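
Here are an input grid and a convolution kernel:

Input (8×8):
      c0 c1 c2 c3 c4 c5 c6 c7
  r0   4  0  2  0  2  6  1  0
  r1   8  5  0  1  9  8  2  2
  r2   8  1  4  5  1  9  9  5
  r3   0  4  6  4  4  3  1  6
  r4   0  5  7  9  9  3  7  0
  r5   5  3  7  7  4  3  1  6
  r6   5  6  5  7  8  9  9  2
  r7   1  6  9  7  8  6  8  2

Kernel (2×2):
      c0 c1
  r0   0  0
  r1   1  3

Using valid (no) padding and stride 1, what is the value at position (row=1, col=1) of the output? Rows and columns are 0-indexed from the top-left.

The receptive field on the input at this output position is [5 0 / 1 4]. Elementwise product with the kernel and sum: 1·1 + 4·3.

13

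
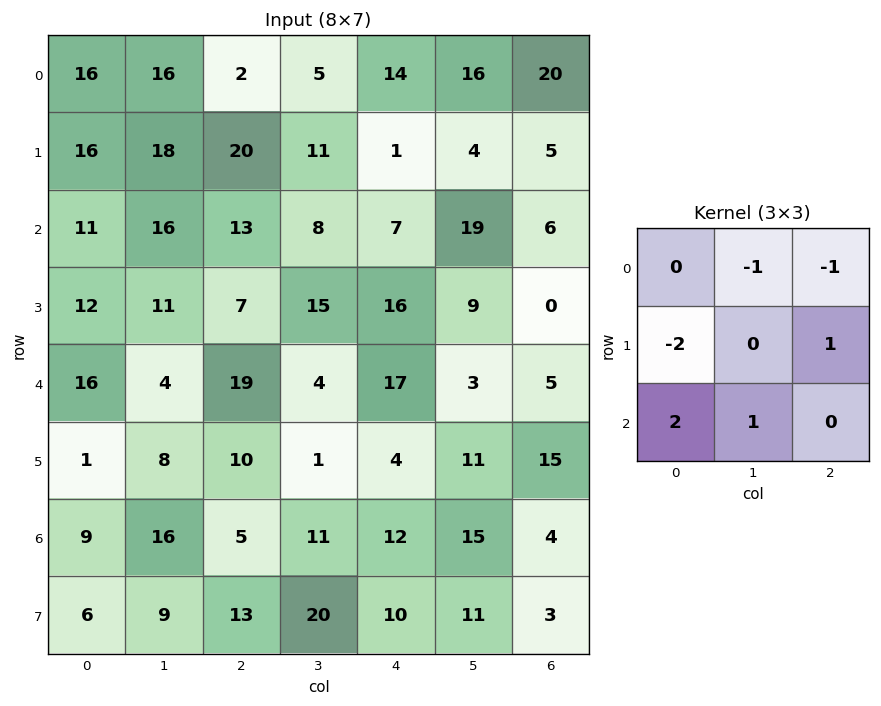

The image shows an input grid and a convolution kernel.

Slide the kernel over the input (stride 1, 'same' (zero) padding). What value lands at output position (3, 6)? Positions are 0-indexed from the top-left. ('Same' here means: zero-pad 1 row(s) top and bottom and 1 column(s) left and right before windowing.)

-13

The receptive field on the zero-padded input at this output position is [19 6 0 / 9 0 0 / 3 5 0]. Elementwise product with the kernel and sum: 6·-1 + 0·-1 + 9·-2 + 0·1 + 3·2 + 5·1.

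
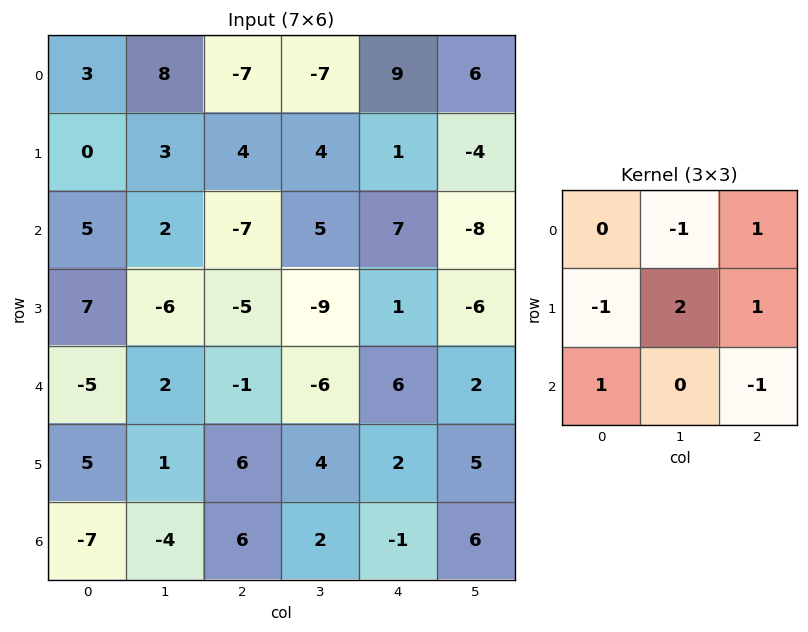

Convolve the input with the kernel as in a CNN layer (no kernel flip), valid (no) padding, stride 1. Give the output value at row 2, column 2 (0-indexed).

The receptive field on the input at this output position is [-7 5 7 / -5 -9 1 / -1 -6 6]. Elementwise product with the kernel and sum: 5·-1 + 7·1 + -5·-1 + -9·2 + 1·1 + -1·1 + 6·-1.

-17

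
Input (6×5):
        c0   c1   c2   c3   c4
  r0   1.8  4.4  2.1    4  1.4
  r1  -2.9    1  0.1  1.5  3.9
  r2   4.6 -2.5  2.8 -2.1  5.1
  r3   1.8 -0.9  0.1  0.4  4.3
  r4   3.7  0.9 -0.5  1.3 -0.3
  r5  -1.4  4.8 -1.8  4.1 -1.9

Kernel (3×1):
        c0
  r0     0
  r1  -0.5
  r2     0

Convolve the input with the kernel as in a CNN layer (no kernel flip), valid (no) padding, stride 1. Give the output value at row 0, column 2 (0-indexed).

The receptive field on the input at this output position is [2.1 / 0.1 / 2.8]. Elementwise product with the kernel and sum: 0.1·-0.5.

-0.05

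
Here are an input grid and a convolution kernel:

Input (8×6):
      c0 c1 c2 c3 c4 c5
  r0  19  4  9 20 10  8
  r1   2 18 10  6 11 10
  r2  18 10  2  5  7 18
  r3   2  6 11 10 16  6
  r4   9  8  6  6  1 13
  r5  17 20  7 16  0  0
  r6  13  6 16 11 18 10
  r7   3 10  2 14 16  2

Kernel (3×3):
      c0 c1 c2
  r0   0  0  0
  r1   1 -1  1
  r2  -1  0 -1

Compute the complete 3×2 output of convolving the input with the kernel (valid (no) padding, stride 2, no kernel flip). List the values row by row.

-26 6
-8 10
-25 -43

Output[0,0]: The receptive field on the input at this output position is [19 4 9 / 2 18 10 / 18 10 2]. Elementwise product with the kernel and sum: 2·1 + 18·-1 + 10·1 + 18·-1 + 2·-1.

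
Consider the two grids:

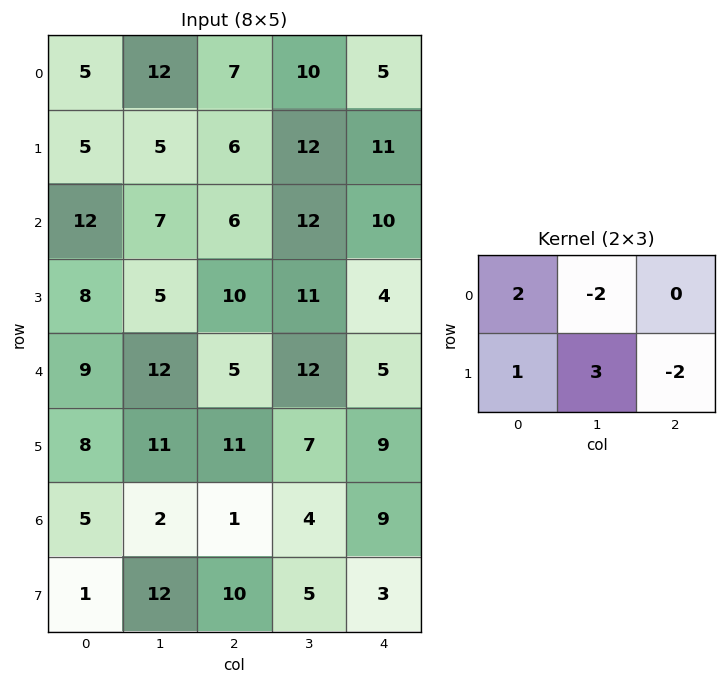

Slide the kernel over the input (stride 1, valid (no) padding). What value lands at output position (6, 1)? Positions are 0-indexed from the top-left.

34

The receptive field on the input at this output position is [2 1 4 / 12 10 5]. Elementwise product with the kernel and sum: 2·2 + 1·-2 + 12·1 + 10·3 + 5·-2.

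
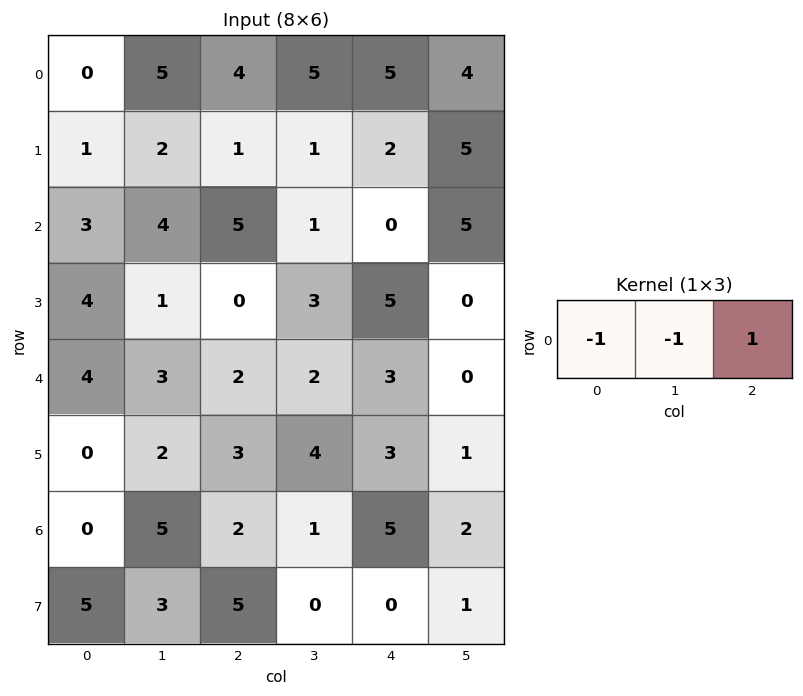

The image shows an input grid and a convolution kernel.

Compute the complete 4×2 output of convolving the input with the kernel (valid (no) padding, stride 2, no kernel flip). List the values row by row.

Output[0,0]: The receptive field on the input at this output position is [0 5 4]. Elementwise product with the kernel and sum: 0·-1 + 5·-1 + 4·1.

-1 -4
-2 -6
-5 -1
-3 2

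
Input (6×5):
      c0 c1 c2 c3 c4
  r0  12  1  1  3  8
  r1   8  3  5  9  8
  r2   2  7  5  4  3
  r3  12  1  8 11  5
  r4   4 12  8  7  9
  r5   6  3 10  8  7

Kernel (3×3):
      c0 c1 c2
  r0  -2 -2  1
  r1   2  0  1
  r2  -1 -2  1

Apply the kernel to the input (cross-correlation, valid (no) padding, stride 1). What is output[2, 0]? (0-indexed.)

The receptive field on the input at this output position is [2 7 5 / 12 1 8 / 4 12 8]. Elementwise product with the kernel and sum: 2·-2 + 7·-2 + 5·1 + 12·2 + 8·1 + 4·-1 + 12·-2 + 8·1.

-1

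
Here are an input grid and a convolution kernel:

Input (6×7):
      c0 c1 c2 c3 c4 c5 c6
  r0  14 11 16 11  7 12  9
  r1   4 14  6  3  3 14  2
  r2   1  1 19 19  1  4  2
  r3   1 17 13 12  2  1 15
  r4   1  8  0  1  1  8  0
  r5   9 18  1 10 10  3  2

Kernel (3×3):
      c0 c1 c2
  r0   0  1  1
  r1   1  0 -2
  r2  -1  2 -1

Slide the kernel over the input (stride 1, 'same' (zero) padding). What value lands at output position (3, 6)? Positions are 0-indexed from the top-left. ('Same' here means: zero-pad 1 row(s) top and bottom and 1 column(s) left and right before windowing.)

-5

The receptive field on the zero-padded input at this output position is [4 2 0 / 1 15 0 / 8 0 0]. Elementwise product with the kernel and sum: 2·1 + 0·1 + 1·1 + 0·-2 + 8·-1 + 0·2 + 0·-1.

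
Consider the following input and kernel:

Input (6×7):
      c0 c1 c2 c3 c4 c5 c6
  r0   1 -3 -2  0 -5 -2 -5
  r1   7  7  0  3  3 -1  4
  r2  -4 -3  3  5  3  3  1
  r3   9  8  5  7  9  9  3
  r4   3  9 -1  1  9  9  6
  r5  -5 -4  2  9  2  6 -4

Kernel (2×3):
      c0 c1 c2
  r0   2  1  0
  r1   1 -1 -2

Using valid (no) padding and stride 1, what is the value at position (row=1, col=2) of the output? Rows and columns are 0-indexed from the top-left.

-5

The receptive field on the input at this output position is [0 3 3 / 3 5 3]. Elementwise product with the kernel and sum: 0·2 + 3·1 + 3·1 + 5·-1 + 3·-2.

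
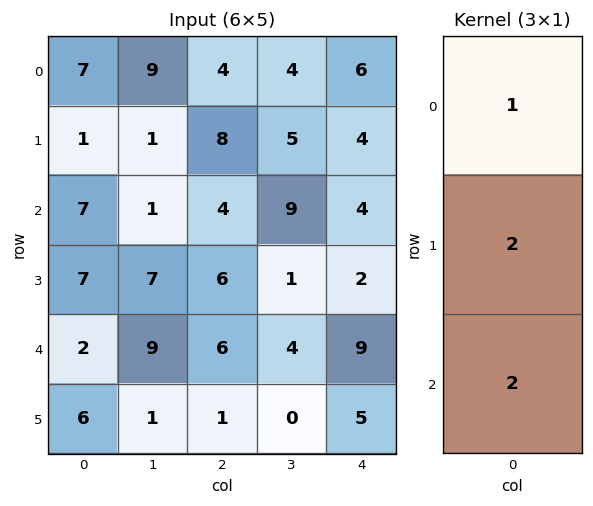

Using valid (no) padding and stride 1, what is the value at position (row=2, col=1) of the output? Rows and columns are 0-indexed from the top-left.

33

The receptive field on the input at this output position is [1 / 7 / 9]. Elementwise product with the kernel and sum: 1·1 + 7·2 + 9·2.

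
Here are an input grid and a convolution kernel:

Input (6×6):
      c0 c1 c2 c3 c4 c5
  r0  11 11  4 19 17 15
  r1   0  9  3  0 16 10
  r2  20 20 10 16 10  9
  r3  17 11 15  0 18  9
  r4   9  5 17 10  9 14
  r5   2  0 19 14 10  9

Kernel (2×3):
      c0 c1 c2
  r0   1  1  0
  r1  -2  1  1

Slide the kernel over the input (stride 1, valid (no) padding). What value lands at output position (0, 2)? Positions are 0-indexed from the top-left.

The receptive field on the input at this output position is [4 19 17 / 3 0 16]. Elementwise product with the kernel and sum: 4·1 + 19·1 + 3·-2 + 0·1 + 16·1.

33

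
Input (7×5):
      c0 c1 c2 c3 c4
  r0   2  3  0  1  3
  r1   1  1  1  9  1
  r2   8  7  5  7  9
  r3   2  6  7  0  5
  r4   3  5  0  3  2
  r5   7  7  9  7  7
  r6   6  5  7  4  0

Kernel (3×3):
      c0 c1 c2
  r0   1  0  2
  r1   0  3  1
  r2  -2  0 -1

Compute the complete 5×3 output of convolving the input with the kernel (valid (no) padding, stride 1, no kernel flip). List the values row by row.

-15 -4 15
18 29 14
37 29 26
8 -12 3
14 31 18

Output[0,0]: The receptive field on the input at this output position is [2 3 0 / 1 1 1 / 8 7 5]. Elementwise product with the kernel and sum: 2·1 + 0·2 + 1·3 + 1·1 + 8·-2 + 5·-1.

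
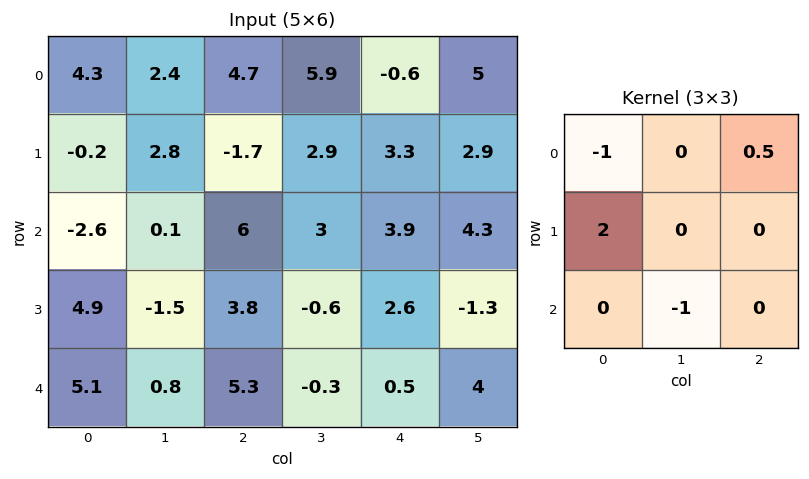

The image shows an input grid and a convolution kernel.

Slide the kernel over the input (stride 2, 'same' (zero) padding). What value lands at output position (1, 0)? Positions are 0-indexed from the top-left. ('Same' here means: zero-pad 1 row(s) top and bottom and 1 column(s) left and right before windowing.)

The receptive field on the zero-padded input at this output position is [0 -0.2 2.8 / 0 -2.6 0.1 / 0 4.9 -1.5]. Elementwise product with the kernel and sum: 0·-1 + 2.8·0.5 + 0·2 + 4.9·-1.

-3.5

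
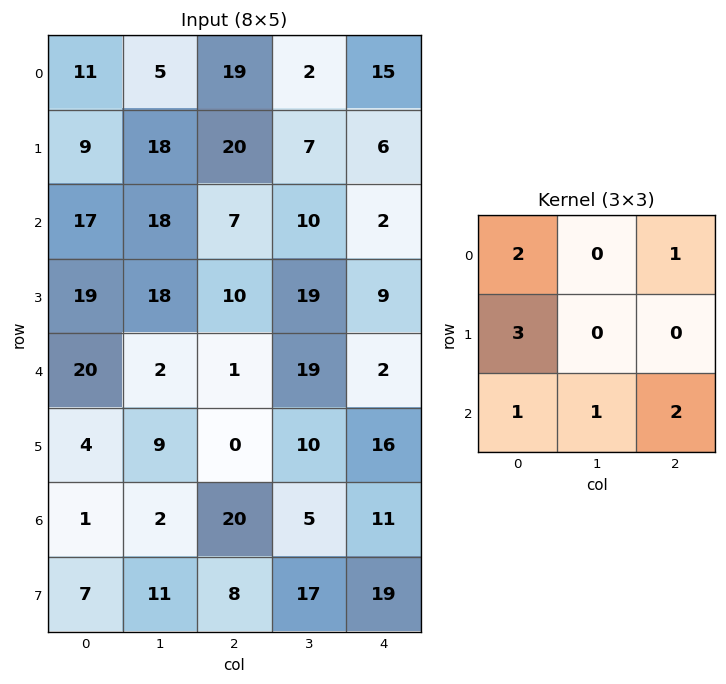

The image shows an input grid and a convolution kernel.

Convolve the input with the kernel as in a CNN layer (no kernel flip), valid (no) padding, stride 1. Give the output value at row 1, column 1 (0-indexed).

163

The receptive field on the input at this output position is [18 20 7 / 18 7 10 / 18 10 19]. Elementwise product with the kernel and sum: 18·2 + 7·1 + 18·3 + 18·1 + 10·1 + 19·2.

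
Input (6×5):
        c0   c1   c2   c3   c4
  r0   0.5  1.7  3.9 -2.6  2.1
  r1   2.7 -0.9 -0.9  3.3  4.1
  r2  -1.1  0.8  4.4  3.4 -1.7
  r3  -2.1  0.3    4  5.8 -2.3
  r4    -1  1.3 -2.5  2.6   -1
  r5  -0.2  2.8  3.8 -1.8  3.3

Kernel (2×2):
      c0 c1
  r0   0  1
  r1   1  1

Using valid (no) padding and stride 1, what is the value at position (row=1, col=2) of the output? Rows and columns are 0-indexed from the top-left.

11.1

The receptive field on the input at this output position is [-0.9 3.3 / 4.4 3.4]. Elementwise product with the kernel and sum: 3.3·1 + 4.4·1 + 3.4·1.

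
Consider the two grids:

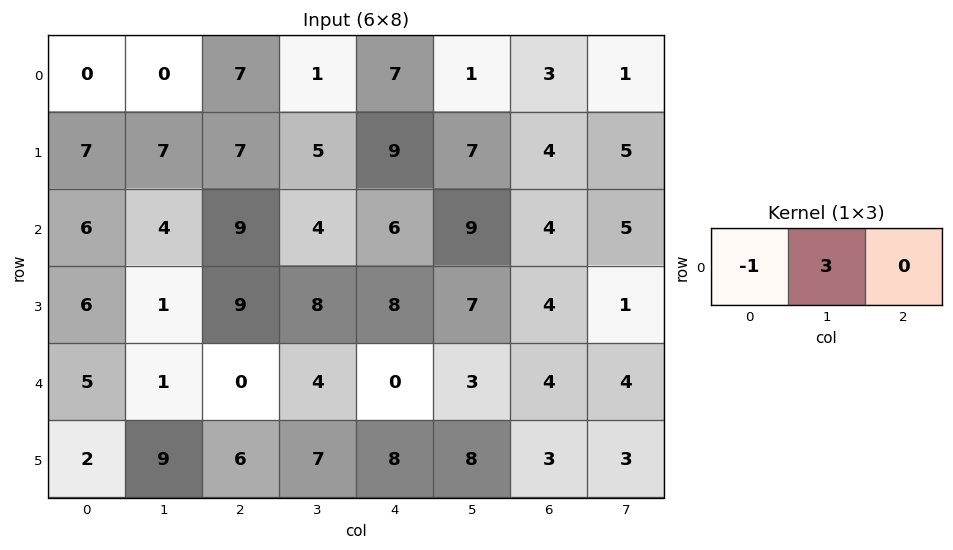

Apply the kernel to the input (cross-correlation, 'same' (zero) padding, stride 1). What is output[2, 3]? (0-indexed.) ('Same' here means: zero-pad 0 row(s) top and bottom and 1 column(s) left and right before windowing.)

3

The receptive field on the zero-padded input at this output position is [9 4 6]. Elementwise product with the kernel and sum: 9·-1 + 4·3.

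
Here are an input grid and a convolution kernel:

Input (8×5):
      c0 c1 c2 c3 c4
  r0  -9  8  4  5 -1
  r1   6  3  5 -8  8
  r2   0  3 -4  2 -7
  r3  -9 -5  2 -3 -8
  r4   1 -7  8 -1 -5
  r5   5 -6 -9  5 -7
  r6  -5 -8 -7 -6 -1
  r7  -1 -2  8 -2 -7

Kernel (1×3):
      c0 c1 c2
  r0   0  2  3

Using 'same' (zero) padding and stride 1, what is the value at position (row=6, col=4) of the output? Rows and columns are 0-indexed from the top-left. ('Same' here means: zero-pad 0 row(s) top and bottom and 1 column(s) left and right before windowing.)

-2

The receptive field on the zero-padded input at this output position is [-6 -1 0]. Elementwise product with the kernel and sum: -1·2 + 0·3.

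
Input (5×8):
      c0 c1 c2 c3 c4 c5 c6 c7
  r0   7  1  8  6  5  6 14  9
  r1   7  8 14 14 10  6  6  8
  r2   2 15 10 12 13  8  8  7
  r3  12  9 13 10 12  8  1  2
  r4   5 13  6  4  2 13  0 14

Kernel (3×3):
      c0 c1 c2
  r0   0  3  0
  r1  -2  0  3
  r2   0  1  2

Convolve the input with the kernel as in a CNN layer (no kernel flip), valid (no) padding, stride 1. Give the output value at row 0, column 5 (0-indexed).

76

The receptive field on the input at this output position is [6 14 9 / 6 6 8 / 8 8 7]. Elementwise product with the kernel and sum: 14·3 + 6·-2 + 8·3 + 8·1 + 7·2.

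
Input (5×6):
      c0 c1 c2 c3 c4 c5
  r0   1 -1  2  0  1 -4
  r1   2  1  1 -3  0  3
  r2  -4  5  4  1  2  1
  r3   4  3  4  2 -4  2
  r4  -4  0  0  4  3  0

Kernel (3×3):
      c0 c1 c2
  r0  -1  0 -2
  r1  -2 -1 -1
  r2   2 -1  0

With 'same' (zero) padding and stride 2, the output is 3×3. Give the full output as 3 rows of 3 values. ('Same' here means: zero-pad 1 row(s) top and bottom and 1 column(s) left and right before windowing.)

-2 1 -3
-7 -8 0
-2 -11 -17

Output[0,0]: The receptive field on the zero-padded input at this output position is [0 0 0 / 0 1 -1 / 0 2 1]. Elementwise product with the kernel and sum: 0·-1 + 0·-2 + 0·-2 + 1·-1 + -1·-1 + 0·2 + 2·-1.
Output[0,1]: The receptive field on the zero-padded input at this output position is [0 0 0 / -1 2 0 / 1 1 -3]. Elementwise product with the kernel and sum: 0·-1 + 0·-2 + -1·-2 + 2·-1 + 0·-1 + 1·2 + 1·-1.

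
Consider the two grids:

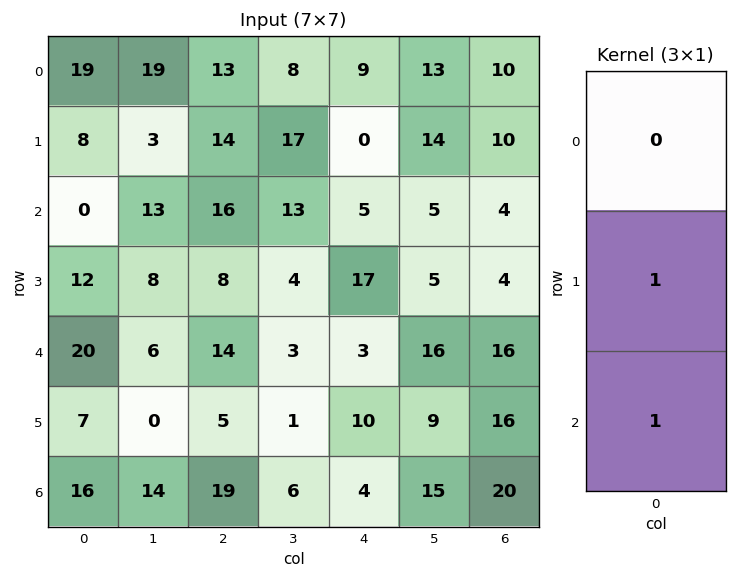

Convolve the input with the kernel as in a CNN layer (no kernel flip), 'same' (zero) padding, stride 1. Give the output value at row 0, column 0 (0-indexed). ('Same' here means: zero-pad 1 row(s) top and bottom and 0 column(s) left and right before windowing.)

27

The receptive field on the zero-padded input at this output position is [0 / 19 / 8]. Elementwise product with the kernel and sum: 19·1 + 8·1.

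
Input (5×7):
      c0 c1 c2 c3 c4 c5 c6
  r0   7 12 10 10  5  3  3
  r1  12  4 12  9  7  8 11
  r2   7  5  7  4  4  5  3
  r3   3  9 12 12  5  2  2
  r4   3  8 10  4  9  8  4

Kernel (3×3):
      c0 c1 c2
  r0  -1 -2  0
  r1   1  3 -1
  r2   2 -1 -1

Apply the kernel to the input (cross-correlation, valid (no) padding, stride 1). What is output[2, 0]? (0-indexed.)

The receptive field on the input at this output position is [7 5 7 / 3 9 12 / 3 8 10]. Elementwise product with the kernel and sum: 7·-1 + 5·-2 + 3·1 + 9·3 + 12·-1 + 3·2 + 8·-1 + 10·-1.

-11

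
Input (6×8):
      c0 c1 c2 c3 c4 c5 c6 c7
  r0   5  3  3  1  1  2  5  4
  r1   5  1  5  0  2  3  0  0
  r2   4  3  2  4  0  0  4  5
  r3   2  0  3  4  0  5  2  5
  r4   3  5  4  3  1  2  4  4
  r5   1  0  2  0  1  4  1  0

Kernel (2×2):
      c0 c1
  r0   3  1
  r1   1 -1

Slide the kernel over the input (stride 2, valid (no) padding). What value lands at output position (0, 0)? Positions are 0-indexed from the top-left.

The receptive field on the input at this output position is [5 3 / 5 1]. Elementwise product with the kernel and sum: 5·3 + 3·1 + 5·1 + 1·-1.

22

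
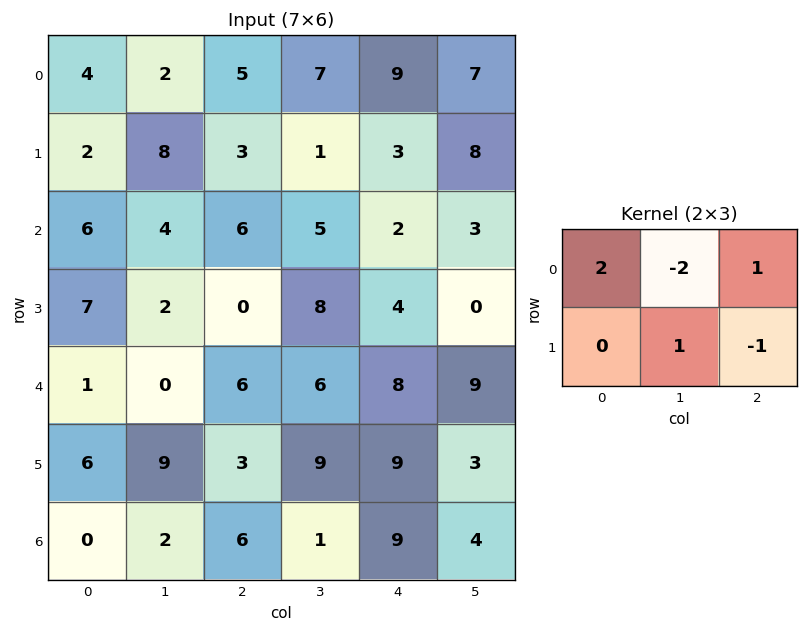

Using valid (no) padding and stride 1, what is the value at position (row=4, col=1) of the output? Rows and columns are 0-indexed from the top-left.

The receptive field on the input at this output position is [0 6 6 / 9 3 9]. Elementwise product with the kernel and sum: 0·2 + 6·-2 + 6·1 + 3·1 + 9·-1.

-12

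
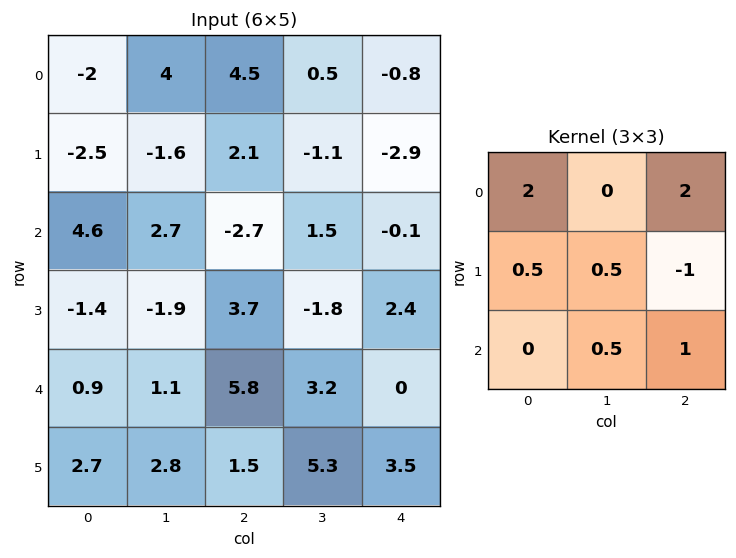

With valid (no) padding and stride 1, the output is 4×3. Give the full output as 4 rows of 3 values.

-0.5 10.5 11.45
8.3 -6.85 -0.6
4.8 17.2 -5.45
2.7 -1.1 22.85

Output[0,0]: The receptive field on the input at this output position is [-2 4 4.5 / -2.5 -1.6 2.1 / 4.6 2.7 -2.7]. Elementwise product with the kernel and sum: -2·2 + 4.5·2 + -2.5·0.5 + -1.6·0.5 + 2.1·-1 + 2.7·0.5 + -2.7·1.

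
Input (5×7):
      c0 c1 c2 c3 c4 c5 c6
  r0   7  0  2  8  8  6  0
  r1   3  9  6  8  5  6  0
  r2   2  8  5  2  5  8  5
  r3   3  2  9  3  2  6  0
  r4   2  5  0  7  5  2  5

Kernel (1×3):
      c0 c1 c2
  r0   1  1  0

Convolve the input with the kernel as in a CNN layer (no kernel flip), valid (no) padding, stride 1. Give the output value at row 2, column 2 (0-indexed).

7

The receptive field on the input at this output position is [5 2 5]. Elementwise product with the kernel and sum: 5·1 + 2·1.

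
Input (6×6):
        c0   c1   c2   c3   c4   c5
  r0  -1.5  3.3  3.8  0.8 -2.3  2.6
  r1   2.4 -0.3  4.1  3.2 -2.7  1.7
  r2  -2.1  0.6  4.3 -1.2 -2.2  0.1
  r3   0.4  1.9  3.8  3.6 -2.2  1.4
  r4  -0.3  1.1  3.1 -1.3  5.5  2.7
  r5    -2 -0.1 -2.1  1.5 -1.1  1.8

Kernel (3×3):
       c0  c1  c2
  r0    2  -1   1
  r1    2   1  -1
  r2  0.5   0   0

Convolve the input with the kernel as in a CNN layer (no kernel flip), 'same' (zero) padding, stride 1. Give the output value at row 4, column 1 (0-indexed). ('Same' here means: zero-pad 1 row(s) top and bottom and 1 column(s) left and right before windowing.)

The receptive field on the zero-padded input at this output position is [0.4 1.9 3.8 / -0.3 1.1 3.1 / -2 -0.1 -2.1]. Elementwise product with the kernel and sum: 0.4·2 + 1.9·-1 + 3.8·1 + -0.3·2 + 1.1·1 + 3.1·-1 + -2·0.5.

-0.9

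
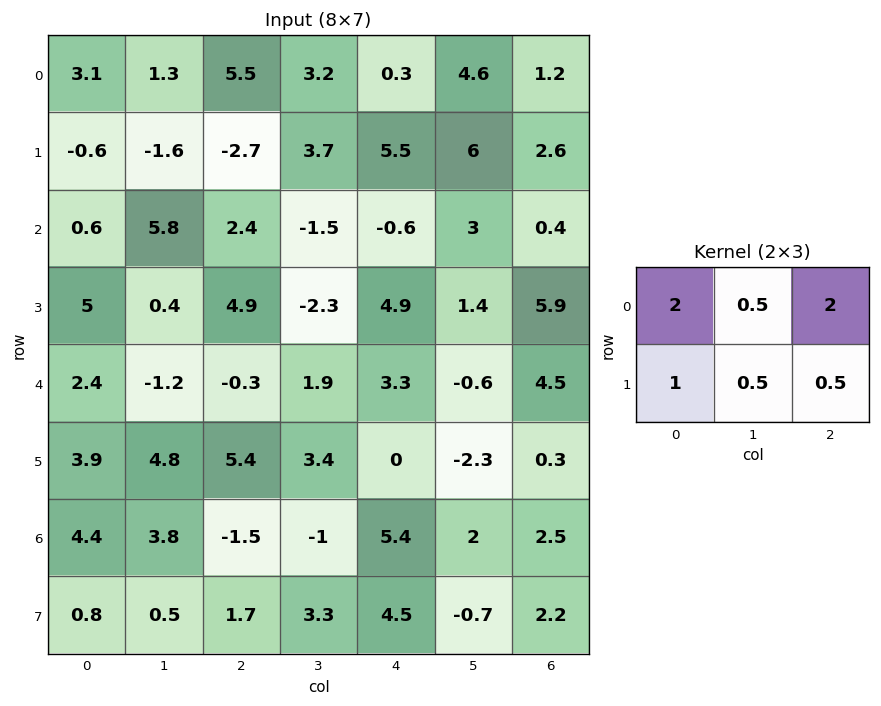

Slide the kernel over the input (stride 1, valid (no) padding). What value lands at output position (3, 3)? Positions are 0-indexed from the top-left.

3.9

The receptive field on the input at this output position is [-2.3 4.9 1.4 / 1.9 3.3 -0.6]. Elementwise product with the kernel and sum: -2.3·2 + 4.9·0.5 + 1.4·2 + 1.9·1 + 3.3·0.5 + -0.6·0.5.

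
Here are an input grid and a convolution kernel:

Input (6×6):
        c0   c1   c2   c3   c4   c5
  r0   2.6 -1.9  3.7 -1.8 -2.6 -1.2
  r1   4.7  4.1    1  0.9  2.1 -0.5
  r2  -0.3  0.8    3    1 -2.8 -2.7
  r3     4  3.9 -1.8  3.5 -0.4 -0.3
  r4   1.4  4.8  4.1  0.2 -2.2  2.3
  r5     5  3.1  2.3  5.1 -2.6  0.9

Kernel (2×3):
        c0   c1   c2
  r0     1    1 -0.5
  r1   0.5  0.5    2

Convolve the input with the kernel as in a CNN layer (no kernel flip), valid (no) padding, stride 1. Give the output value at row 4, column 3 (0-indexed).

-0.1

The receptive field on the input at this output position is [0.2 -2.2 2.3 / 5.1 -2.6 0.9]. Elementwise product with the kernel and sum: 0.2·1 + -2.2·1 + 2.3·-0.5 + 5.1·0.5 + -2.6·0.5 + 0.9·2.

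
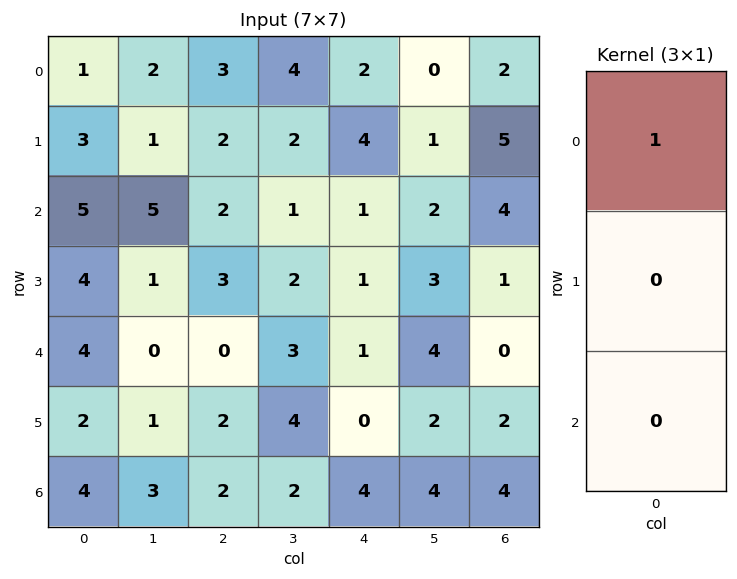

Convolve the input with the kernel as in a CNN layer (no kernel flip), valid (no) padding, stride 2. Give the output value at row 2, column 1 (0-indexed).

0

The receptive field on the input at this output position is [0 / 2 / 2]. Elementwise product with the kernel and sum: 0·1.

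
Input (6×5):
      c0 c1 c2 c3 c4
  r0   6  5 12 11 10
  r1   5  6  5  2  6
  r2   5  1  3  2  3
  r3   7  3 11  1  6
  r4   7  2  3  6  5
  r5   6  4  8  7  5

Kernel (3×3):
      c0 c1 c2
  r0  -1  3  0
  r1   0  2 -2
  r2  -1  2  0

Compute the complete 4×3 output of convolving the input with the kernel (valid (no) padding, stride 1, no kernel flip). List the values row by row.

Output[0,0]: The receptive field on the input at this output position is [6 5 12 / 5 6 5 / 5 1 3]. Elementwise product with the kernel and sum: 6·-1 + 5·3 + 6·2 + 5·-2 + 5·-1 + 1·2.
Output[0,1]: The receptive field on the input at this output position is [5 12 11 / 6 5 2 / 1 3 2]. Elementwise product with the kernel and sum: 5·-1 + 12·3 + 5·2 + 2·-2 + 1·-1 + 3·2.

8 42 14
8 30 -10
-21 32 2
2 36 0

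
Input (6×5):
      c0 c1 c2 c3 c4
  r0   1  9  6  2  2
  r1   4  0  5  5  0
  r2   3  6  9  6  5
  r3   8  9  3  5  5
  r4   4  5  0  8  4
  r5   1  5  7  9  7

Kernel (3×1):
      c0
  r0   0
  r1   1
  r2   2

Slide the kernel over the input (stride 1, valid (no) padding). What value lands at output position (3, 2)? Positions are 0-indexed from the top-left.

The receptive field on the input at this output position is [3 / 0 / 7]. Elementwise product with the kernel and sum: 0·1 + 7·2.

14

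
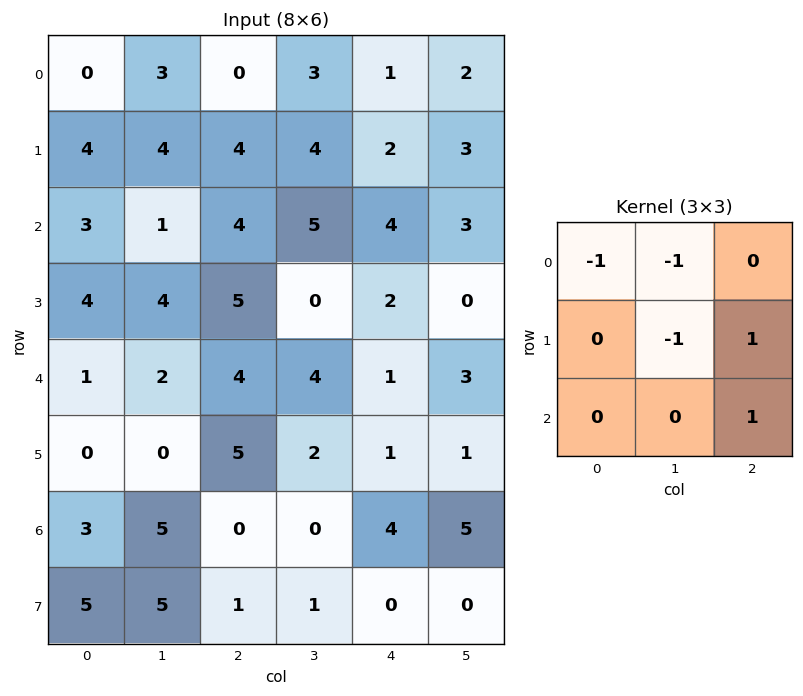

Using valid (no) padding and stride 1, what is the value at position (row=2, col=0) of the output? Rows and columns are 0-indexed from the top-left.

The receptive field on the input at this output position is [3 1 4 / 4 4 5 / 1 2 4]. Elementwise product with the kernel and sum: 3·-1 + 1·-1 + 4·-1 + 5·1 + 4·1.

1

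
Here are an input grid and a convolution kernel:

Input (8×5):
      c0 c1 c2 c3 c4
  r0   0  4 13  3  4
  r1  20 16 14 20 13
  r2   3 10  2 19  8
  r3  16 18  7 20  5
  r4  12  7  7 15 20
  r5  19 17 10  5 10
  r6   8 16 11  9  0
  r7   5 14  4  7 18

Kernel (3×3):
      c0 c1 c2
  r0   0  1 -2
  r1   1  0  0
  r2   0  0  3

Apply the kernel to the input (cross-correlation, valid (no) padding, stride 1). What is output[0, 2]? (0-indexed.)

The receptive field on the input at this output position is [13 3 4 / 14 20 13 / 2 19 8]. Elementwise product with the kernel and sum: 3·1 + 4·-2 + 14·1 + 8·3.

33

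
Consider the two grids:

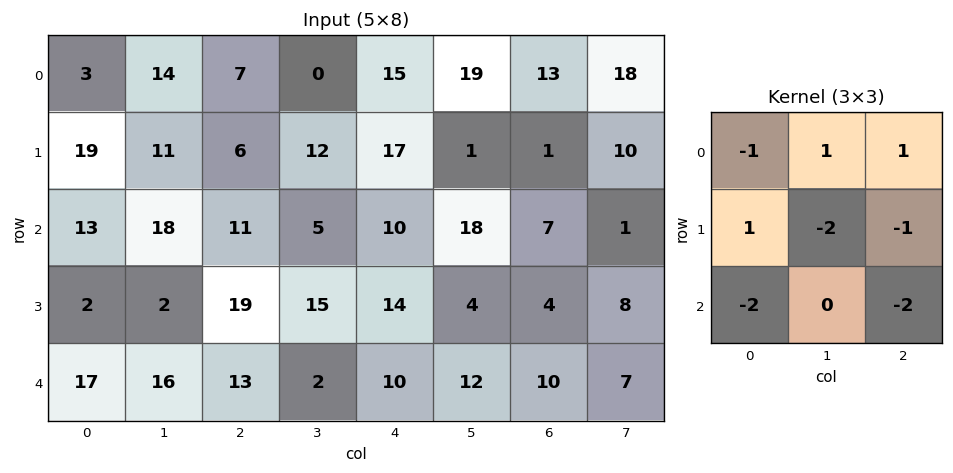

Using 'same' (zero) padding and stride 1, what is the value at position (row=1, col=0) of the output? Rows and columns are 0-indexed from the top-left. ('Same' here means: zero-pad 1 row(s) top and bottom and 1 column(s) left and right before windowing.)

-68

The receptive field on the zero-padded input at this output position is [0 3 14 / 0 19 11 / 0 13 18]. Elementwise product with the kernel and sum: 0·-1 + 3·1 + 14·1 + 0·1 + 19·-2 + 11·-1 + 0·-2 + 18·-2.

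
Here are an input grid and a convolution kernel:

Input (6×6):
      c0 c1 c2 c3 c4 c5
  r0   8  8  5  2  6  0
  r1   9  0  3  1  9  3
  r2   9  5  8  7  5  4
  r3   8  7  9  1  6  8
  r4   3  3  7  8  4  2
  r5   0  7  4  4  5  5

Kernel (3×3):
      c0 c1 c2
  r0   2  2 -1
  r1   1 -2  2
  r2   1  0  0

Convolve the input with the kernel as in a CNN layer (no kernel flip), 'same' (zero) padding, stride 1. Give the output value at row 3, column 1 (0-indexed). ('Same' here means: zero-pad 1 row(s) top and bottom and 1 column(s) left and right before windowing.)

35

The receptive field on the zero-padded input at this output position is [9 5 8 / 8 7 9 / 3 3 7]. Elementwise product with the kernel and sum: 9·2 + 5·2 + 8·-1 + 8·1 + 7·-2 + 9·2 + 3·1.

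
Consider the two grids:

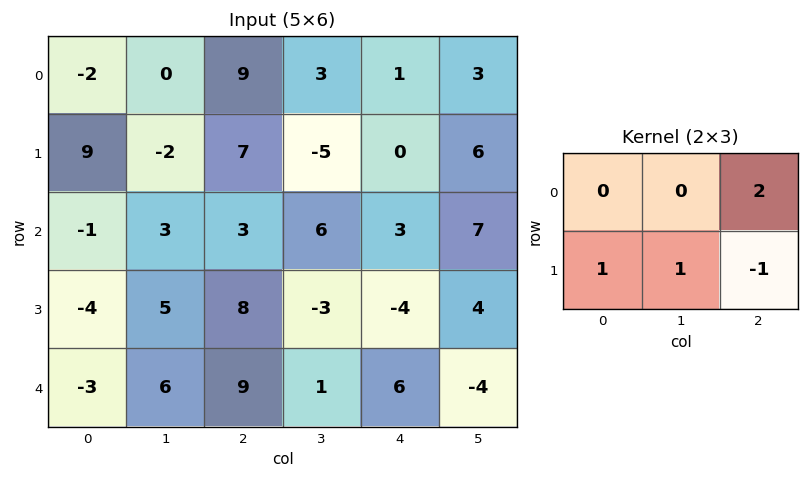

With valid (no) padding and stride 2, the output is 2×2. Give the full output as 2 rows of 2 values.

18 4
-1 15

Output[0,0]: The receptive field on the input at this output position is [-2 0 9 / 9 -2 7]. Elementwise product with the kernel and sum: 9·2 + 9·1 + -2·1 + 7·-1.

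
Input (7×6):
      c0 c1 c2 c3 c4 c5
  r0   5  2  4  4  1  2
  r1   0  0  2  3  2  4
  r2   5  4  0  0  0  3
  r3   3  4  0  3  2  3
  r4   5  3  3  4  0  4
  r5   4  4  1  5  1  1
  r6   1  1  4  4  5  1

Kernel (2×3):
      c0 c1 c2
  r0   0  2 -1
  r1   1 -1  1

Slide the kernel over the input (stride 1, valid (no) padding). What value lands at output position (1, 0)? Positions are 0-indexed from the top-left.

-1

The receptive field on the input at this output position is [0 0 2 / 5 4 0]. Elementwise product with the kernel and sum: 0·2 + 2·-1 + 5·1 + 4·-1 + 0·1.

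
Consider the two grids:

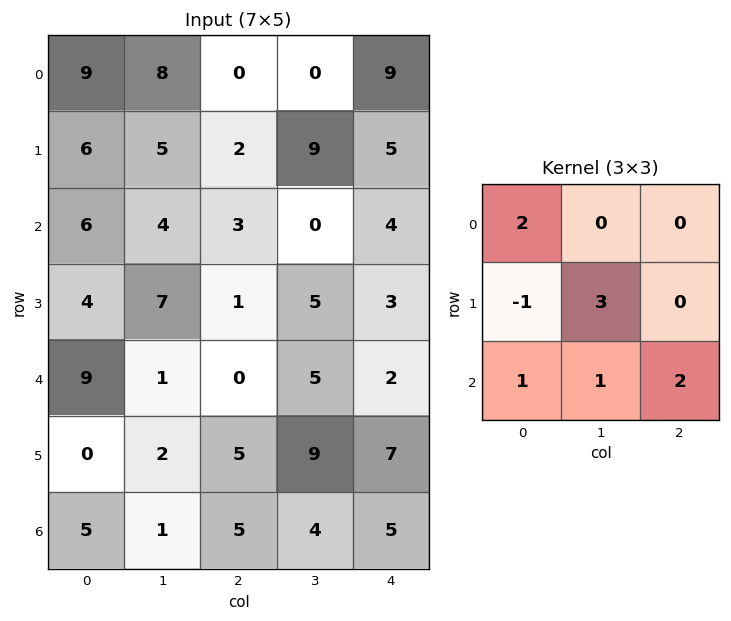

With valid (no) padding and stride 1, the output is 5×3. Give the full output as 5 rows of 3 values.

Output[0,0]: The receptive field on the input at this output position is [9 8 0 / 6 5 2 / 6 4 3]. Elementwise product with the kernel and sum: 9·2 + 6·-1 + 5·3 + 6·1 + 4·1 + 3·2.
Output[0,1]: The receptive field on the input at this output position is [8 0 0 / 5 2 9 / 4 3 0]. Elementwise product with the kernel and sum: 8·2 + 5·-1 + 2·3 + 4·1 + 3·1 + 0·2.

43 24 36
31 33 13
39 15 29
14 38 45
40 29 41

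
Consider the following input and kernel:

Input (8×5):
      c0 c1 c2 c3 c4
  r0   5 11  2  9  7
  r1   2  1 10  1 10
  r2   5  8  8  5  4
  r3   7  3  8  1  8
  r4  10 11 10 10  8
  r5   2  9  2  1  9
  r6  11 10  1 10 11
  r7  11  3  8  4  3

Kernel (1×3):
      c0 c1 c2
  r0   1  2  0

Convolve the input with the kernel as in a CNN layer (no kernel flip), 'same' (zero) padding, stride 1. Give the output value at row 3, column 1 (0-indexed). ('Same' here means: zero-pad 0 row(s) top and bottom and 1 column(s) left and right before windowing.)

The receptive field on the zero-padded input at this output position is [7 3 8]. Elementwise product with the kernel and sum: 7·1 + 3·2.

13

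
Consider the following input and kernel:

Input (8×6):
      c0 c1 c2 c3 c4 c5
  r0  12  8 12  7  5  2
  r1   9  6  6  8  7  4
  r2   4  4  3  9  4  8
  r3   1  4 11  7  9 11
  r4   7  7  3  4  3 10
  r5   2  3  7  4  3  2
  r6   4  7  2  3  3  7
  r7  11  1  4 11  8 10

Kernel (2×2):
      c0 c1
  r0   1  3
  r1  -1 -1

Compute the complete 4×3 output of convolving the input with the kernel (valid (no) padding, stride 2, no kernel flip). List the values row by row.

21 19 0
11 12 8
23 4 28
13 -4 6

Output[0,0]: The receptive field on the input at this output position is [12 8 / 9 6]. Elementwise product with the kernel and sum: 12·1 + 8·3 + 9·-1 + 6·-1.
Output[0,1]: The receptive field on the input at this output position is [12 7 / 6 8]. Elementwise product with the kernel and sum: 12·1 + 7·3 + 6·-1 + 8·-1.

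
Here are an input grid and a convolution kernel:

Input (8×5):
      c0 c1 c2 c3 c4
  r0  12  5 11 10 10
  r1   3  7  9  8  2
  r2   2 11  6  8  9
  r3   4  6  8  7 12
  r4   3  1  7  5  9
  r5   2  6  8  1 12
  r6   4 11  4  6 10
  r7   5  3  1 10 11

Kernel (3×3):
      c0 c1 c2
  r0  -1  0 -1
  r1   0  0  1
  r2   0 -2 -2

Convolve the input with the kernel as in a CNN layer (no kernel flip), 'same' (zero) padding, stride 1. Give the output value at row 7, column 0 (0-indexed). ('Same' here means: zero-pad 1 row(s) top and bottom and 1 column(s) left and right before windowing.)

-8

The receptive field on the zero-padded input at this output position is [0 4 11 / 0 5 3 / 0 0 0]. Elementwise product with the kernel and sum: 0·-1 + 11·-1 + 3·1 + 0·-2 + 0·-2.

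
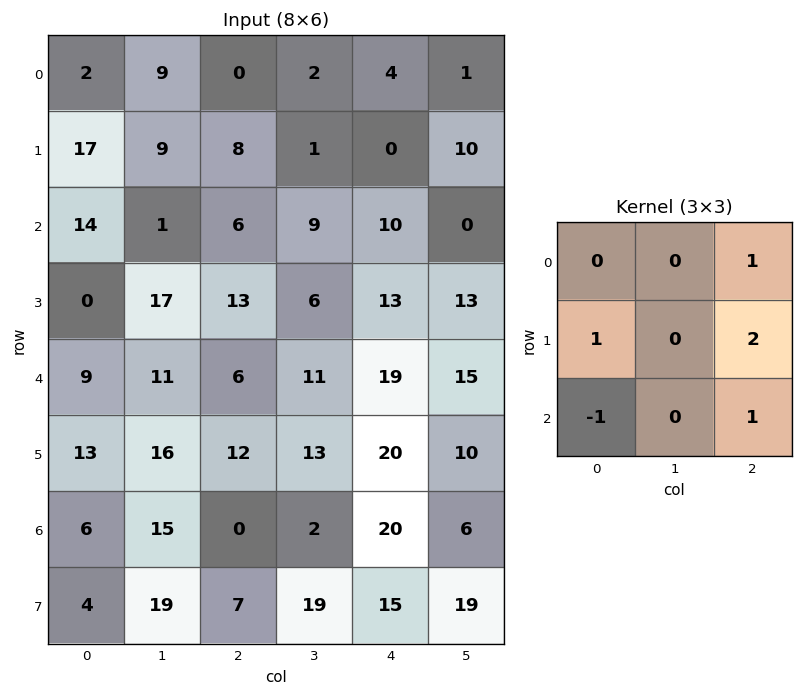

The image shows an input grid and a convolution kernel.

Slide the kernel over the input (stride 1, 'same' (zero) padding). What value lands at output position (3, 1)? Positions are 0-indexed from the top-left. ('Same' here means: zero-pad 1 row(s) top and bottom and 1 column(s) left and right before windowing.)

29

The receptive field on the zero-padded input at this output position is [14 1 6 / 0 17 13 / 9 11 6]. Elementwise product with the kernel and sum: 6·1 + 0·1 + 13·2 + 9·-1 + 6·1.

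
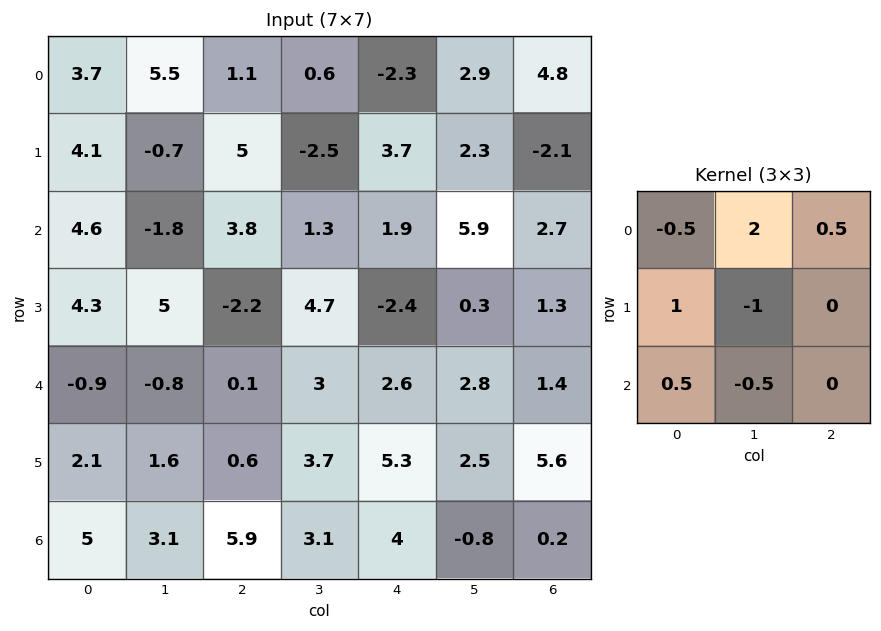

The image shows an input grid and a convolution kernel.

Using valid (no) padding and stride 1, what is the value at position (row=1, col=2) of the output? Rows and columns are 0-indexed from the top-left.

The receptive field on the input at this output position is [5 -2.5 3.7 / 3.8 1.3 1.9 / -2.2 4.7 -2.4]. Elementwise product with the kernel and sum: 5·-0.5 + -2.5·2 + 3.7·0.5 + 3.8·1 + 1.3·-1 + -2.2·0.5 + 4.7·-0.5.

-6.6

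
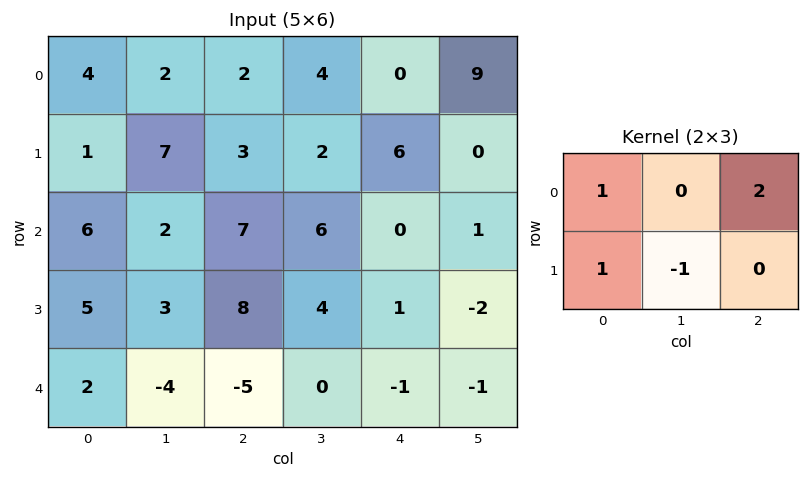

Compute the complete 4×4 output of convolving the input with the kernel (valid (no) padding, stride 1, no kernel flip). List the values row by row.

Output[0,0]: The receptive field on the input at this output position is [4 2 2 / 1 7 3]. Elementwise product with the kernel and sum: 4·1 + 2·2 + 1·1 + 7·-1.
Output[0,1]: The receptive field on the input at this output position is [2 2 4 / 7 3 2]. Elementwise product with the kernel and sum: 2·1 + 4·2 + 7·1 + 3·-1.

2 14 3 18
11 6 16 8
22 9 11 11
27 12 5 1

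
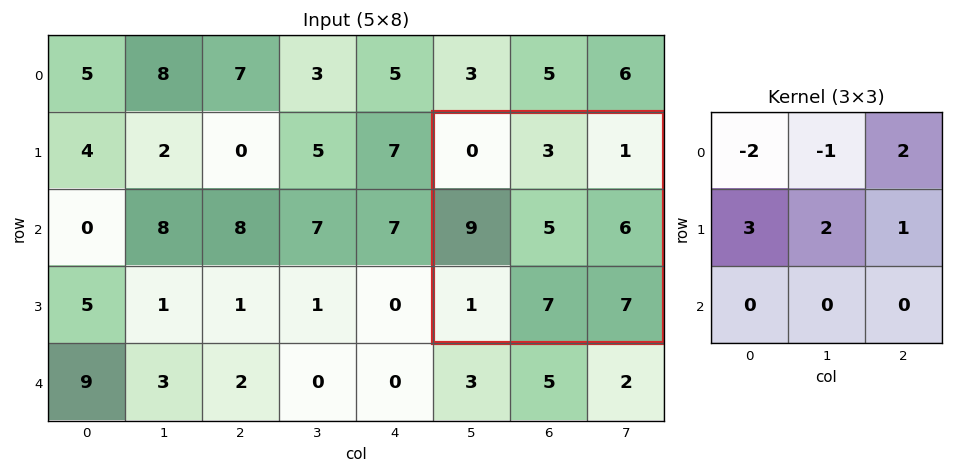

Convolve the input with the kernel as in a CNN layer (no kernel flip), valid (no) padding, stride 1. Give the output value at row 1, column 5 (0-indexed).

The receptive field on the input at this output position is [0 3 1 / 9 5 6 / 1 7 7]. Elementwise product with the kernel and sum: 0·-2 + 3·-1 + 1·2 + 9·3 + 5·2 + 6·1.

42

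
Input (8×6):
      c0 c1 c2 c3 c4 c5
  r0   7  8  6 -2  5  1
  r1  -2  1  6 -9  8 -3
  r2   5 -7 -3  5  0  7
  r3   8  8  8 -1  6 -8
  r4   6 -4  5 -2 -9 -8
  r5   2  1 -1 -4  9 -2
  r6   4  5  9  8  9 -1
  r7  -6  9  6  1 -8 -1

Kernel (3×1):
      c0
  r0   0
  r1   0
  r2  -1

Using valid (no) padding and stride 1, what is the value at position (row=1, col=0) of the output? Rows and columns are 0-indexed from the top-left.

The receptive field on the input at this output position is [-2 / 5 / 8]. Elementwise product with the kernel and sum: 8·-1.

-8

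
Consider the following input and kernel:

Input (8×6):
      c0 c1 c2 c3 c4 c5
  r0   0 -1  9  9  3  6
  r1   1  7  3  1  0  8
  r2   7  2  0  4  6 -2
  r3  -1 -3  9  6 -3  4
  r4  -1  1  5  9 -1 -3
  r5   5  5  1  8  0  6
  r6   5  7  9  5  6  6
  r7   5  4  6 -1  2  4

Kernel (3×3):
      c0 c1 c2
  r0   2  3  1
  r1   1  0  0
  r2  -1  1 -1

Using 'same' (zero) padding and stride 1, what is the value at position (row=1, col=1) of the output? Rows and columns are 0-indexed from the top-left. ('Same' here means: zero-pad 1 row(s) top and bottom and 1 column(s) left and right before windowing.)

2

The receptive field on the zero-padded input at this output position is [0 -1 9 / 1 7 3 / 7 2 0]. Elementwise product with the kernel and sum: 0·2 + -1·3 + 9·1 + 1·1 + 7·-1 + 2·1 + 0·-1.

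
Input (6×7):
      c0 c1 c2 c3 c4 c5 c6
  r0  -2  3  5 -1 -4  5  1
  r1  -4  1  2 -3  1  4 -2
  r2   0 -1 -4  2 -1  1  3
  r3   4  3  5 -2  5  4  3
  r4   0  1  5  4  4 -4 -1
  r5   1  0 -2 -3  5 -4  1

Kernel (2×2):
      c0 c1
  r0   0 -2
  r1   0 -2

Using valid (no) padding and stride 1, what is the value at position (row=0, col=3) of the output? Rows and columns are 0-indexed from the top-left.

The receptive field on the input at this output position is [-1 -4 / -3 1]. Elementwise product with the kernel and sum: -4·-2 + 1·-2.

6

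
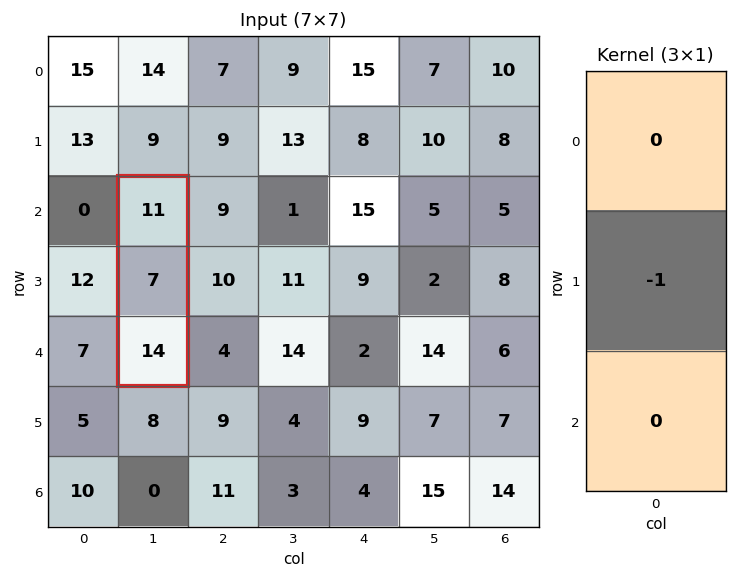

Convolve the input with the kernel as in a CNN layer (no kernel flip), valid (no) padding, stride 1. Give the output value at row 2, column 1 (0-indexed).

The receptive field on the input at this output position is [11 / 7 / 14]. Elementwise product with the kernel and sum: 7·-1.

-7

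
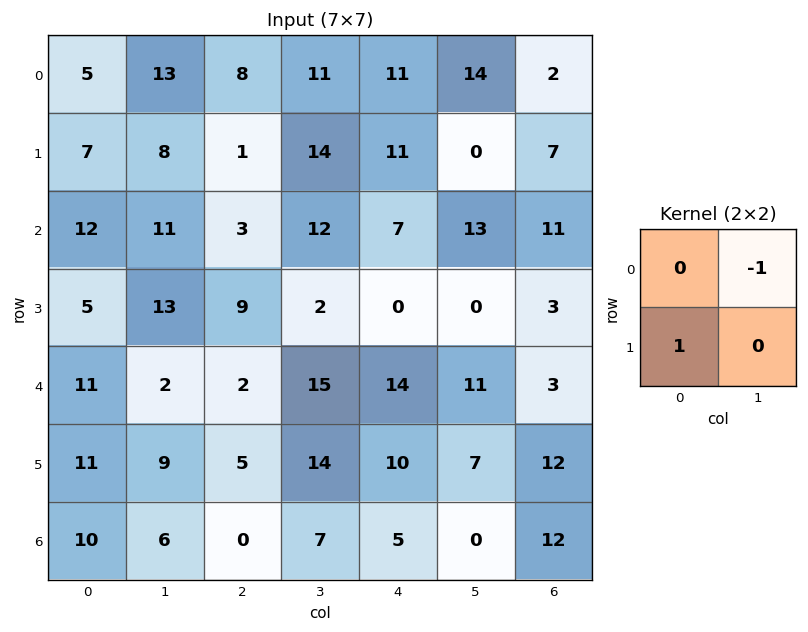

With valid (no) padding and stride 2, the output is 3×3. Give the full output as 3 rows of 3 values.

Output[0,0]: The receptive field on the input at this output position is [5 13 / 7 8]. Elementwise product with the kernel and sum: 13·-1 + 7·1.

-6 -10 -3
-6 -3 -13
9 -10 -1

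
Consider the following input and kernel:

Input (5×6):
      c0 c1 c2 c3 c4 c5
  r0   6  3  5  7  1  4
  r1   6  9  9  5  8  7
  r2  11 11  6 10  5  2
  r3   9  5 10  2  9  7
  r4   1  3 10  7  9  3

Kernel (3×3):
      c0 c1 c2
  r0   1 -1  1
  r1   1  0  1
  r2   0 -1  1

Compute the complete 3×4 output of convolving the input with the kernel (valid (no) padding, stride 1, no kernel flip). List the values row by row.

18 23 11 19
28 18 30 14
32 19 22 10

Output[0,0]: The receptive field on the input at this output position is [6 3 5 / 6 9 9 / 11 11 6]. Elementwise product with the kernel and sum: 6·1 + 3·-1 + 5·1 + 6·1 + 9·1 + 11·-1 + 6·1.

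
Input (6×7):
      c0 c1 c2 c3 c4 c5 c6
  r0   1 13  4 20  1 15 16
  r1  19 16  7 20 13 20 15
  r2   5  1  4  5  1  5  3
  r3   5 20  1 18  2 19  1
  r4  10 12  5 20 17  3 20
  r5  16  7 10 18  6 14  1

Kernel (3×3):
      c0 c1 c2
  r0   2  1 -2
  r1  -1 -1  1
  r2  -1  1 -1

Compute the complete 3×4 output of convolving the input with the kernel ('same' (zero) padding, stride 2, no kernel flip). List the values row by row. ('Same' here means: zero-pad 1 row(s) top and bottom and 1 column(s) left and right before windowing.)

Output[0,0]: The receptive field on the zero-padded input at this output position is [0 0 0 / 0 1 13 / 0 19 16]. Elementwise product with the kernel and sum: 0·2 + 0·1 + 0·-2 + 0·-1 + 1·-1 + 13·1 + 0·-1 + 19·1 + 16·-1.

15 -26 -33 -36
-32 -38 -23 29
-24 -7 -60 3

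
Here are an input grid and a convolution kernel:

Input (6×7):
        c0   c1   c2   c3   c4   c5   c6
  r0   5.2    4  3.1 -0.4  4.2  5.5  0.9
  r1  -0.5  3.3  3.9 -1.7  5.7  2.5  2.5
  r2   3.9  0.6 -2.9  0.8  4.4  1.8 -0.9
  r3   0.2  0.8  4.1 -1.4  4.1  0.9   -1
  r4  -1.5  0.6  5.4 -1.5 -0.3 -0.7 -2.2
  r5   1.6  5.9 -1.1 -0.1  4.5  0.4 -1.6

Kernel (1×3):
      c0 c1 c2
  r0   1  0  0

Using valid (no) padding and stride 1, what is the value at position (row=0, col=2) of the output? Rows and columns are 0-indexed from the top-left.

3.1

The receptive field on the input at this output position is [3.1 -0.4 4.2]. Elementwise product with the kernel and sum: 3.1·1.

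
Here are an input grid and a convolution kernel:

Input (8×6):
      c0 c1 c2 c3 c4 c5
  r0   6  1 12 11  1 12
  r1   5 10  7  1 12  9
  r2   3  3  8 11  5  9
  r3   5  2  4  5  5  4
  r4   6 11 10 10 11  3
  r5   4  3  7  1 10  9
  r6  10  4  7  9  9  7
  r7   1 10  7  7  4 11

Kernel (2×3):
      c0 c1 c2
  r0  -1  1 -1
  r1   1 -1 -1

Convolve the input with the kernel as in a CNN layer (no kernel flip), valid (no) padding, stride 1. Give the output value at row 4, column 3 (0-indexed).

The receptive field on the input at this output position is [10 11 3 / 1 10 9]. Elementwise product with the kernel and sum: 10·-1 + 11·1 + 3·-1 + 1·1 + 10·-1 + 9·-1.

-20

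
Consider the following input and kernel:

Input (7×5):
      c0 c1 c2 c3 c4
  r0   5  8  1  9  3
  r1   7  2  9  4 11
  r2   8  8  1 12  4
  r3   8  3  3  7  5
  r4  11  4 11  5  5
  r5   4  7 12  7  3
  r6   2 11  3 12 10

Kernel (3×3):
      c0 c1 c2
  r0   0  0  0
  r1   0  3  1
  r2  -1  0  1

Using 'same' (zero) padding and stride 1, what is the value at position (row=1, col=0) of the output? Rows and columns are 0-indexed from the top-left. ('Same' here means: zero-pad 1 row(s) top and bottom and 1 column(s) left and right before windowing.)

31

The receptive field on the zero-padded input at this output position is [0 5 8 / 0 7 2 / 0 8 8]. Elementwise product with the kernel and sum: 7·3 + 2·1 + 0·-1 + 8·1.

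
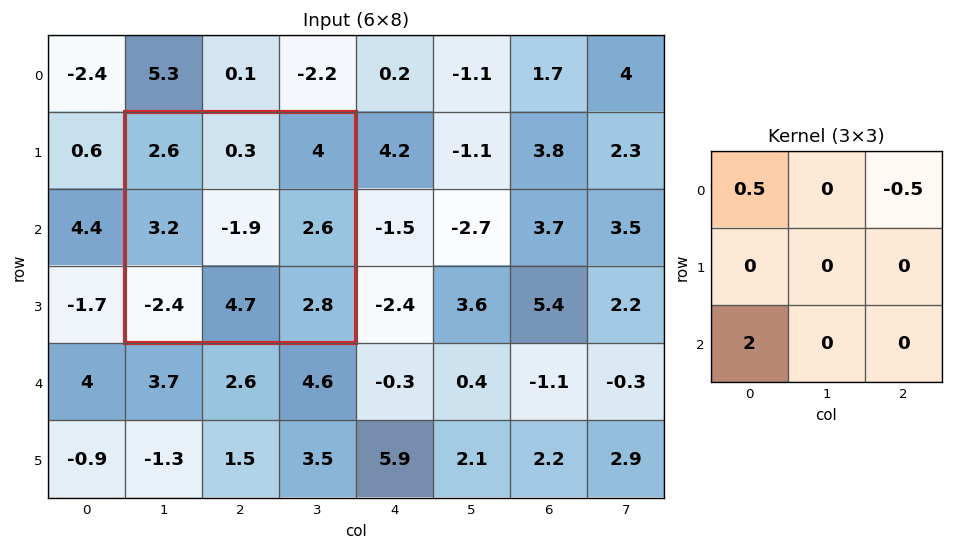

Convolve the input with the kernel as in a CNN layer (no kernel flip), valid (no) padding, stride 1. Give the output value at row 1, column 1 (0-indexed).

The receptive field on the input at this output position is [2.6 0.3 4 / 3.2 -1.9 2.6 / -2.4 4.7 2.8]. Elementwise product with the kernel and sum: 2.6·0.5 + 4·-0.5 + -2.4·2.

-5.5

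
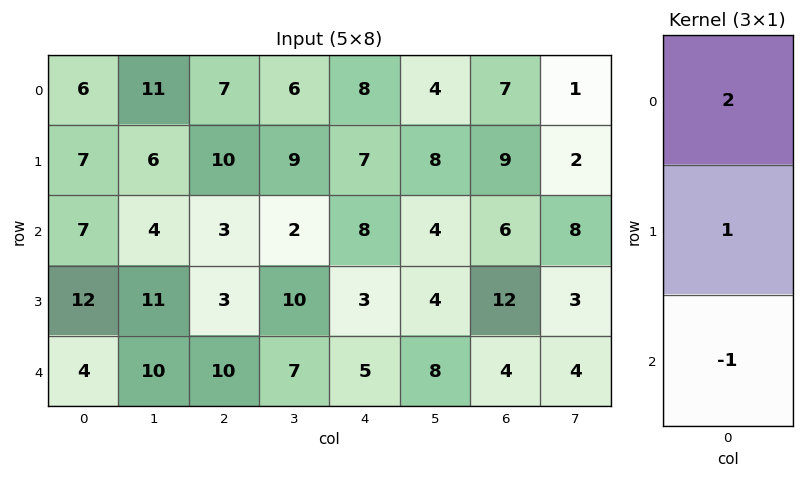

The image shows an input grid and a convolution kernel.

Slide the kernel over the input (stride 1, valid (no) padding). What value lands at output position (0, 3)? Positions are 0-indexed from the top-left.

The receptive field on the input at this output position is [6 / 9 / 2]. Elementwise product with the kernel and sum: 6·2 + 9·1 + 2·-1.

19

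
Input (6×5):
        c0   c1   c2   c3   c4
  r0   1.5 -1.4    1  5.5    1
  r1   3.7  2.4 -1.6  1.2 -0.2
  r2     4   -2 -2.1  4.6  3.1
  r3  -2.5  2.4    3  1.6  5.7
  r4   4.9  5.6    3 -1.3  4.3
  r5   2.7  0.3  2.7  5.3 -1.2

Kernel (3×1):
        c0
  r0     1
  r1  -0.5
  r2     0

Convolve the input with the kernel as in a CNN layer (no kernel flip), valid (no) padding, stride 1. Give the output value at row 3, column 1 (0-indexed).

The receptive field on the input at this output position is [2.4 / 5.6 / 0.3]. Elementwise product with the kernel and sum: 2.4·1 + 5.6·-0.5.

-0.4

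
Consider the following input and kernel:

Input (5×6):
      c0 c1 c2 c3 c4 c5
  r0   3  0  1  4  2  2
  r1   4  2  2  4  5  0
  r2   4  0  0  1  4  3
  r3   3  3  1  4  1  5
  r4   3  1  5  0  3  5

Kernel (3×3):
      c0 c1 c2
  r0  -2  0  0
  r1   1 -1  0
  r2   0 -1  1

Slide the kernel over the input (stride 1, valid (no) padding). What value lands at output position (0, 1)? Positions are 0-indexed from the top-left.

The receptive field on the input at this output position is [0 1 4 / 2 2 4 / 0 0 1]. Elementwise product with the kernel and sum: 0·-2 + 2·1 + 2·-1 + 0·-1 + 1·1.

1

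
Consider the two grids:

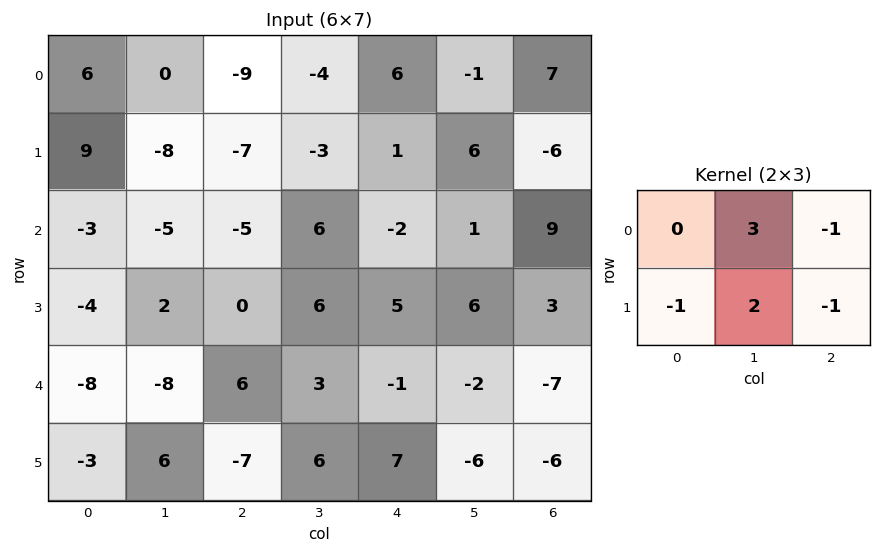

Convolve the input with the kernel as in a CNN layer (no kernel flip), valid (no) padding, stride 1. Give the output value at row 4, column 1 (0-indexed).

-11

The receptive field on the input at this output position is [-8 6 3 / 6 -7 6]. Elementwise product with the kernel and sum: 6·3 + 3·-1 + 6·-1 + -7·2 + 6·-1.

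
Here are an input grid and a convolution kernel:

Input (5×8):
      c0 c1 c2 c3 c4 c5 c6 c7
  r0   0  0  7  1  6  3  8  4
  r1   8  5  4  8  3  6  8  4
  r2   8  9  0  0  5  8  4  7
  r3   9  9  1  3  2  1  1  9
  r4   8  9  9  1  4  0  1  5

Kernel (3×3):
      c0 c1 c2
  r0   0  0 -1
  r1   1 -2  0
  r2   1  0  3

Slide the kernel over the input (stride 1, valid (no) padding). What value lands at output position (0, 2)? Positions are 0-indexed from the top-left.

The receptive field on the input at this output position is [7 1 6 / 4 8 3 / 0 0 5]. Elementwise product with the kernel and sum: 6·-1 + 4·1 + 8·-2 + 0·1 + 5·3.

-3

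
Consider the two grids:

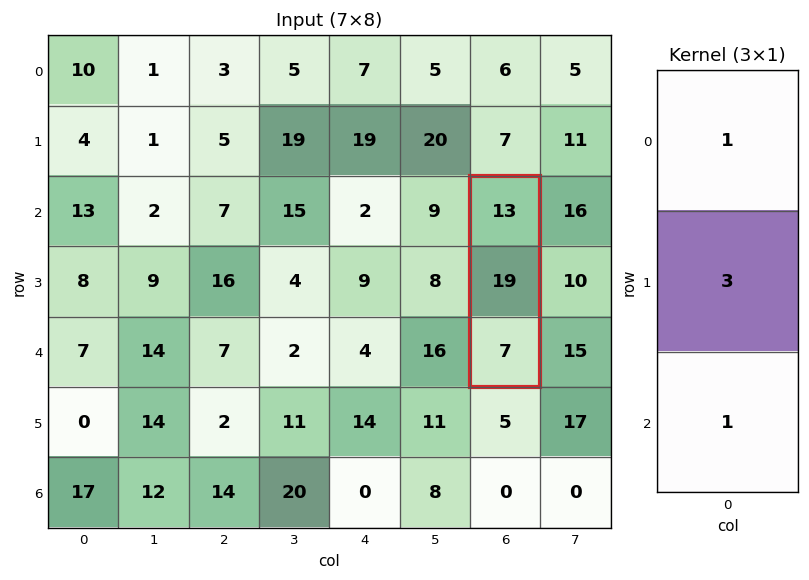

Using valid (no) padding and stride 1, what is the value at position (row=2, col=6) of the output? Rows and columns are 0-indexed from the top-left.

77

The receptive field on the input at this output position is [13 / 19 / 7]. Elementwise product with the kernel and sum: 13·1 + 19·3 + 7·1.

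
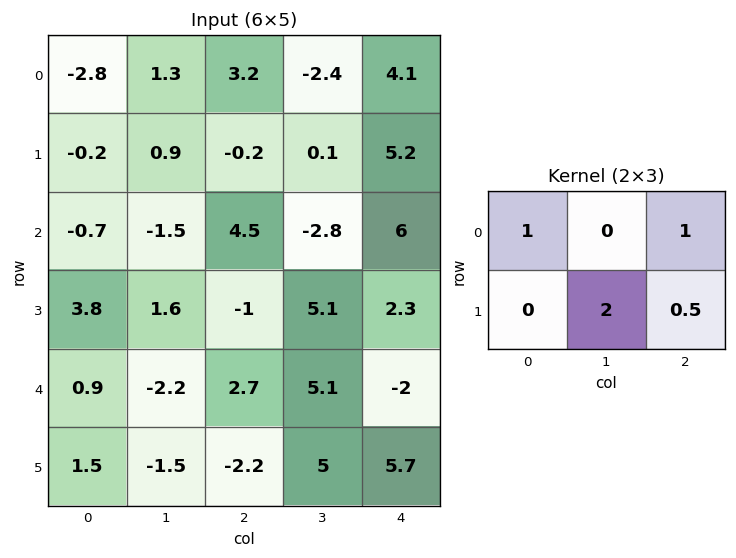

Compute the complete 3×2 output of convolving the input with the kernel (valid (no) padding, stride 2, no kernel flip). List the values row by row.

2.1 10.1
6.5 21.85
-0.5 13.55

Output[0,0]: The receptive field on the input at this output position is [-2.8 1.3 3.2 / -0.2 0.9 -0.2]. Elementwise product with the kernel and sum: -2.8·1 + 3.2·1 + 0.9·2 + -0.2·0.5.
Output[0,1]: The receptive field on the input at this output position is [3.2 -2.4 4.1 / -0.2 0.1 5.2]. Elementwise product with the kernel and sum: 3.2·1 + 4.1·1 + 0.1·2 + 5.2·0.5.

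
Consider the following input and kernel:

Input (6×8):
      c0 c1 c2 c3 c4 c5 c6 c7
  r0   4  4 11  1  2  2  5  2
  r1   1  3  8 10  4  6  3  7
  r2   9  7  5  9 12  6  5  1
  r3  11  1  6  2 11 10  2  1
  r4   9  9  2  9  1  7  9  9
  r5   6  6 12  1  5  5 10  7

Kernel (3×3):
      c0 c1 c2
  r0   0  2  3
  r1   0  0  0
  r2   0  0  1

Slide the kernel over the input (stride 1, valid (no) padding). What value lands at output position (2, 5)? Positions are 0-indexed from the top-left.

22

The receptive field on the input at this output position is [6 5 1 / 10 2 1 / 7 9 9]. Elementwise product with the kernel and sum: 5·2 + 1·3 + 9·1.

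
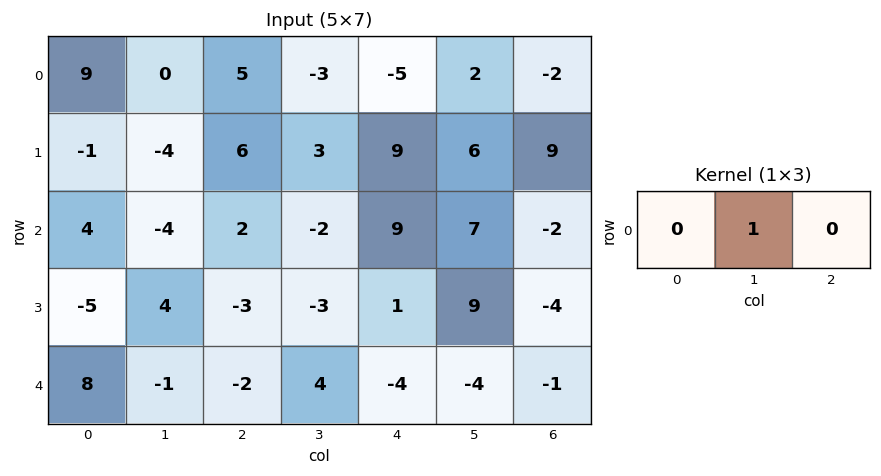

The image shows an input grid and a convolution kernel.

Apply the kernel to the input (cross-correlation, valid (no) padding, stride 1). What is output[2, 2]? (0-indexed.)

-2

The receptive field on the input at this output position is [2 -2 9]. Elementwise product with the kernel and sum: -2·1.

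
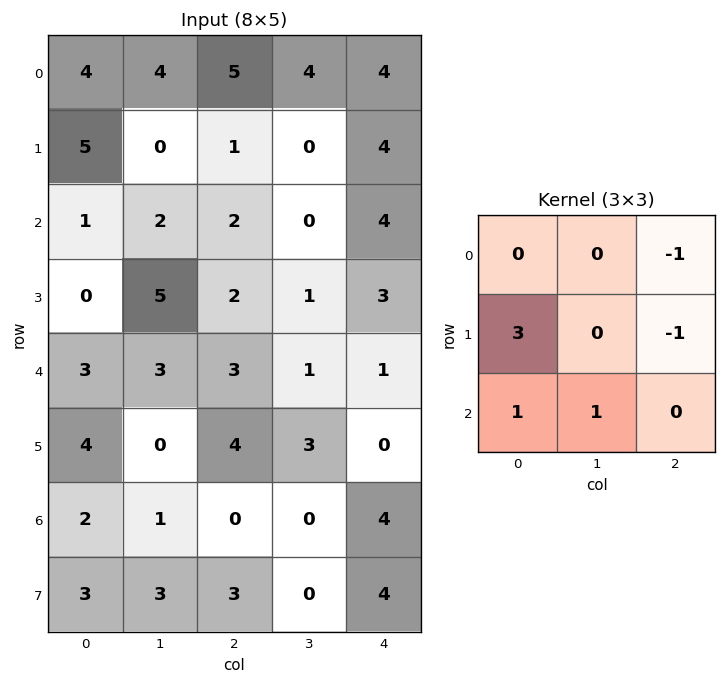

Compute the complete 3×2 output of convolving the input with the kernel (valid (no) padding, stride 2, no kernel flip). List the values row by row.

Output[0,0]: The receptive field on the input at this output position is [4 4 5 / 5 0 1 / 1 2 2]. Elementwise product with the kernel and sum: 5·-1 + 5·3 + 1·-1 + 1·1 + 2·1.

12 -3
2 3
8 11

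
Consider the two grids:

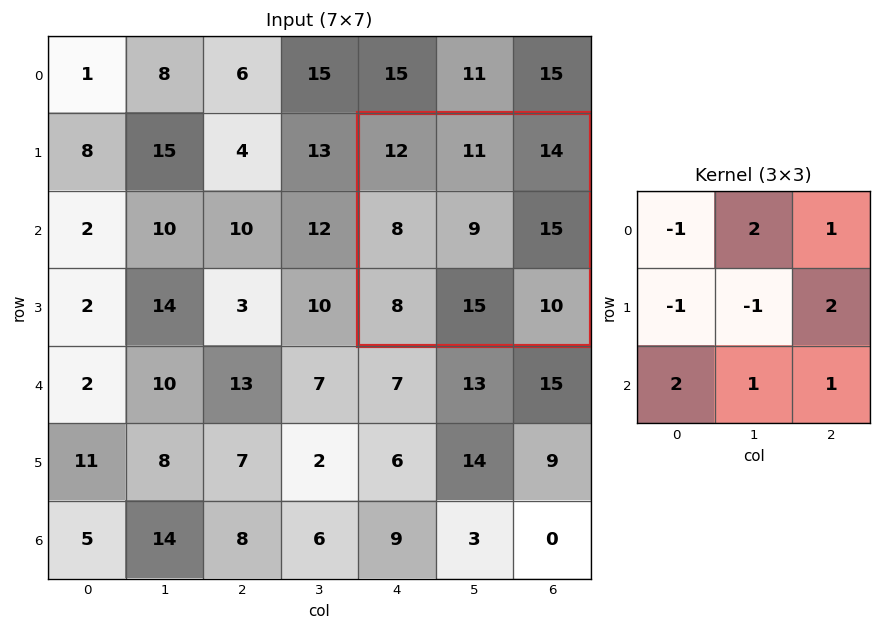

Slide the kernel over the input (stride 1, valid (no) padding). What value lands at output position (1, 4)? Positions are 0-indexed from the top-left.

The receptive field on the input at this output position is [12 11 14 / 8 9 15 / 8 15 10]. Elementwise product with the kernel and sum: 12·-1 + 11·2 + 14·1 + 8·-1 + 9·-1 + 15·2 + 8·2 + 15·1 + 10·1.

78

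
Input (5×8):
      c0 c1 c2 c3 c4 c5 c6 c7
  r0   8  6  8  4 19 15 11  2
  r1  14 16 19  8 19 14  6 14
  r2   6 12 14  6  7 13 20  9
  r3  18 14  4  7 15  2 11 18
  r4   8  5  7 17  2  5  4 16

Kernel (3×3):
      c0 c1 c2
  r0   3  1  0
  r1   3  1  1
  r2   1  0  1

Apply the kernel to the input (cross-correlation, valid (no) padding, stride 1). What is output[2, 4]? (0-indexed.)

The receptive field on the input at this output position is [7 13 20 / 15 2 11 / 2 5 4]. Elementwise product with the kernel and sum: 7·3 + 13·1 + 15·3 + 2·1 + 11·1 + 2·1 + 4·1.

98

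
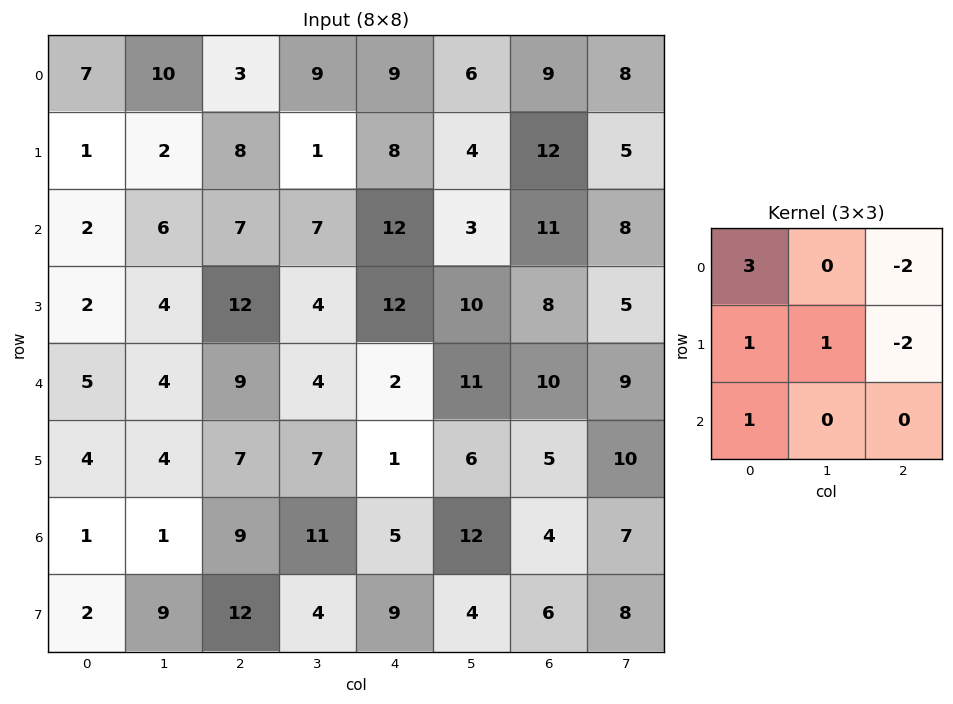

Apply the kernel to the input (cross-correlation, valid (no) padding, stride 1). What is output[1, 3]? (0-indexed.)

12

The receptive field on the input at this output position is [1 8 4 / 7 12 3 / 4 12 10]. Elementwise product with the kernel and sum: 1·3 + 4·-2 + 7·1 + 12·1 + 3·-2 + 4·1.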